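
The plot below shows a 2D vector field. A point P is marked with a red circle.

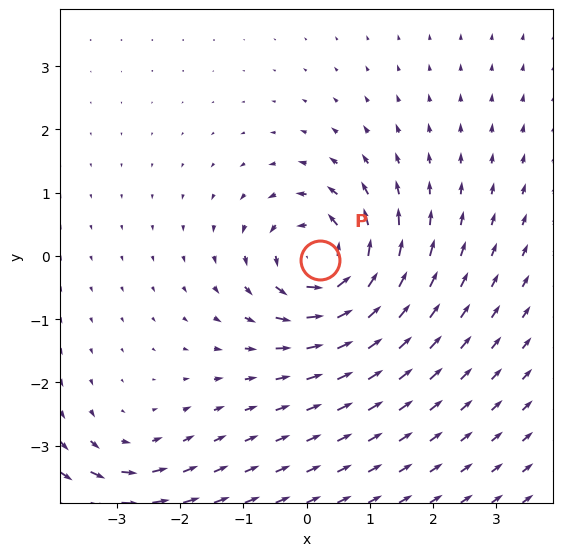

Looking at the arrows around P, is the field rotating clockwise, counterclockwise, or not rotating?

counterclockwise

Near P at (0.2, -0.1) the arrows circulate counterclockwise. The curl (z-component) there is about +6; positive curl means counterclockwise rotation.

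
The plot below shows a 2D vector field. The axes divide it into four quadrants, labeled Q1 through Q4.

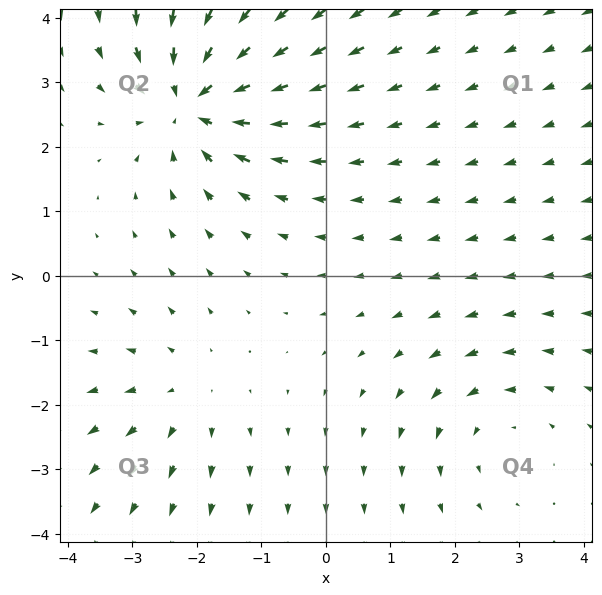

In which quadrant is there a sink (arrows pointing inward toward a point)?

The sink sits at approximately (-2.0, 2.7), which lies in quadrant Q2. The divergence there is about -5, negative as expected for a sink.

Q2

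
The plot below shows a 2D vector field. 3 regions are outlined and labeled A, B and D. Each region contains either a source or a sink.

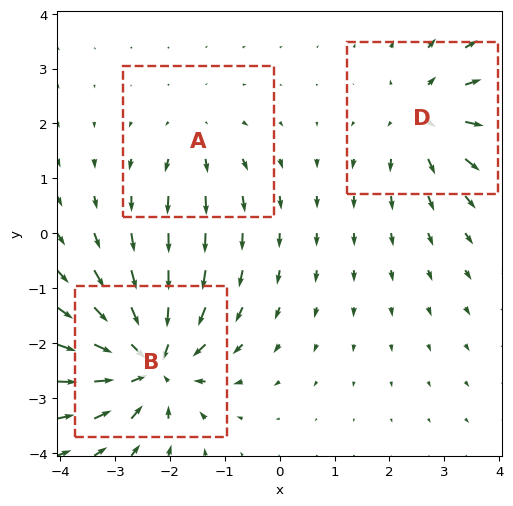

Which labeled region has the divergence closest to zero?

A

Divergence at each region's feature centre — A: about +2, B: about -5, D: about +3. Region A is closest to zero.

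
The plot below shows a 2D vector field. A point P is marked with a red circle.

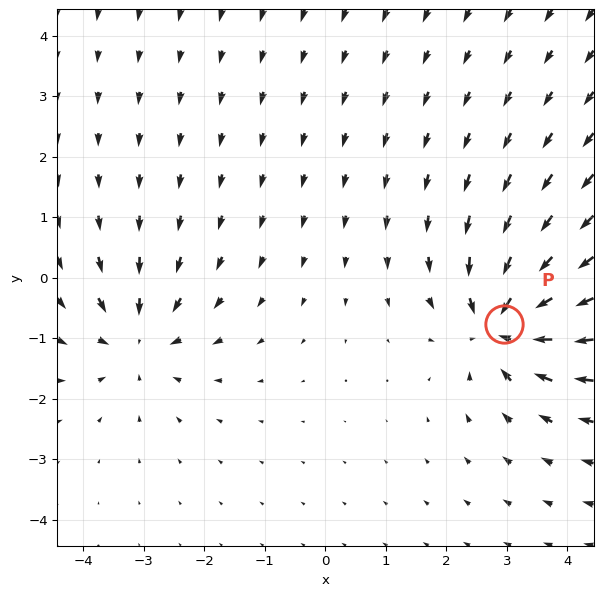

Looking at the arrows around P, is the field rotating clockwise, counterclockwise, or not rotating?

Near P at (3.0, -0.8) the arrows show no circulation. The curl there is ≈0.

not rotating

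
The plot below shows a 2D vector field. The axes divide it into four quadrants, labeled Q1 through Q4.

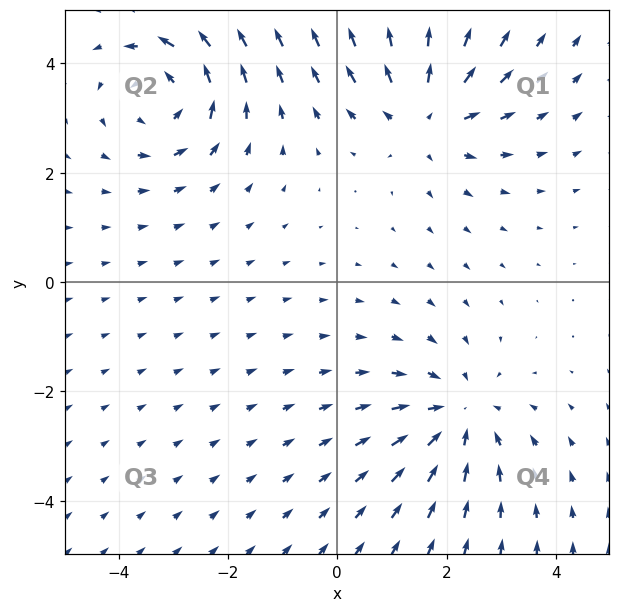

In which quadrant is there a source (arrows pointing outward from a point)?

Q1

The source sits at approximately (1.6, 3.1), which lies in quadrant Q1. The divergence there is about +4, positive as expected for a source.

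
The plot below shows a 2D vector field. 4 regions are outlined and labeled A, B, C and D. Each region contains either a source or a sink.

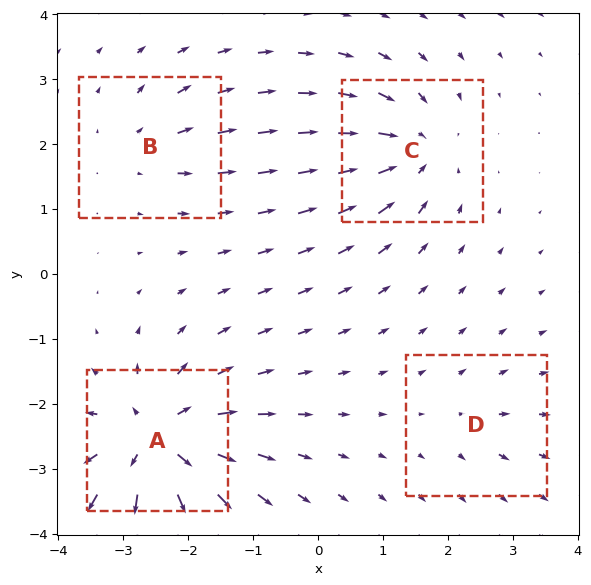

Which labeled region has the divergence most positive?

Divergence at each region's feature centre — A: about +9, B: about +4, C: about -6, D: about +2. Region A is most positive.

A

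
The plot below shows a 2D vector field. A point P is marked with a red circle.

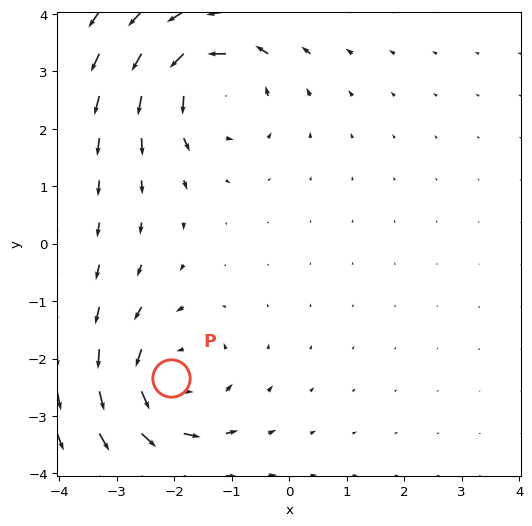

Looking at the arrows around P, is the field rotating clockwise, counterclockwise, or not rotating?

counterclockwise

Near P at (-2.1, -2.3) the arrows circulate counterclockwise. The curl (z-component) there is about +4; positive curl means counterclockwise rotation.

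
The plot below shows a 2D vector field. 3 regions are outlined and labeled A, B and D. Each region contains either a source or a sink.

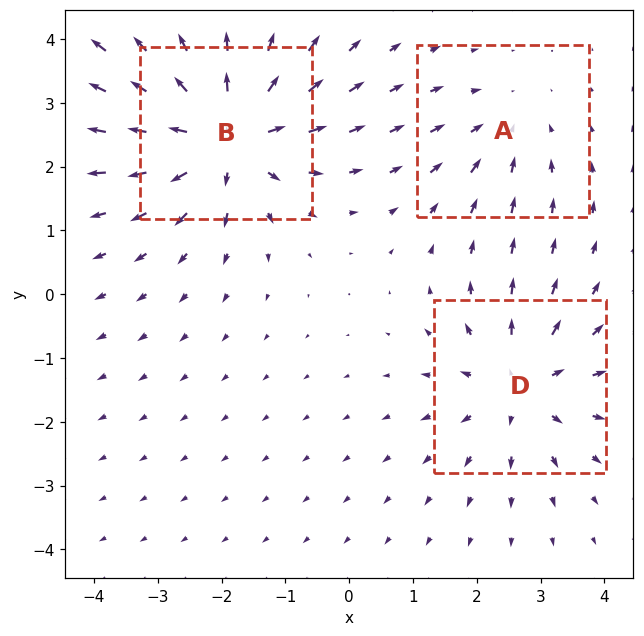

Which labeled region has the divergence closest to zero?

A

Divergence at each region's feature centre — A: about -2, B: about +5, D: about +4. Region A is closest to zero.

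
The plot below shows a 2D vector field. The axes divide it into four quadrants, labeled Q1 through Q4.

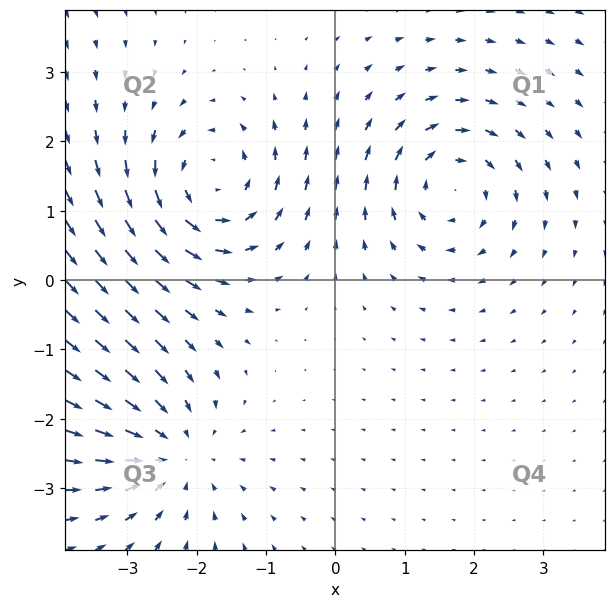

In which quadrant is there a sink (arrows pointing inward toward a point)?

The sink sits at approximately (-2.4, -2.5), which lies in quadrant Q3. The divergence there is about -4, negative as expected for a sink.

Q3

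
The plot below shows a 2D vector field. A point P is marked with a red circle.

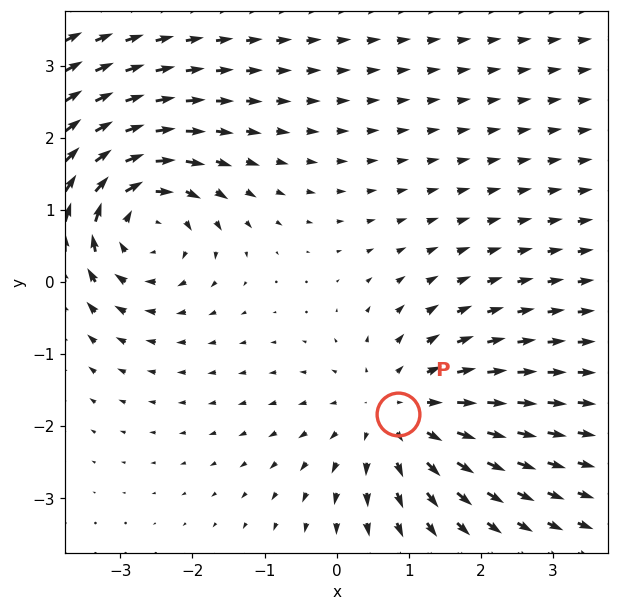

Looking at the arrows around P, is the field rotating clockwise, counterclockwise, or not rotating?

Near P at (0.8, -1.8) the arrows show no circulation. The curl there is ≈0.

not rotating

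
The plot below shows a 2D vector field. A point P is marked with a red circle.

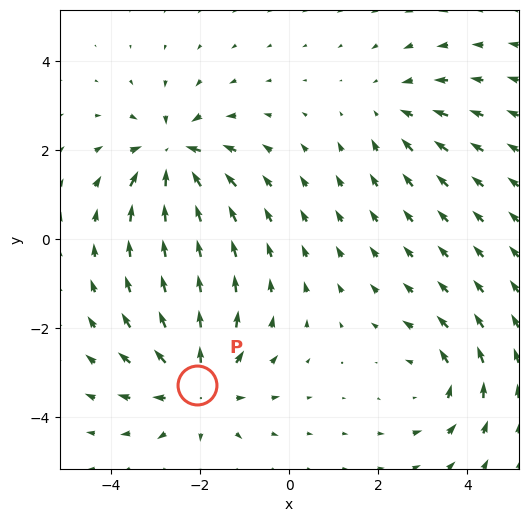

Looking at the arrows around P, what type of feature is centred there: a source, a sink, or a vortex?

At P (-2.1, -3.3) the arrows spread outward. Divergence about +4, curl ≈0 — positive divergence with near-zero curl is a source.

source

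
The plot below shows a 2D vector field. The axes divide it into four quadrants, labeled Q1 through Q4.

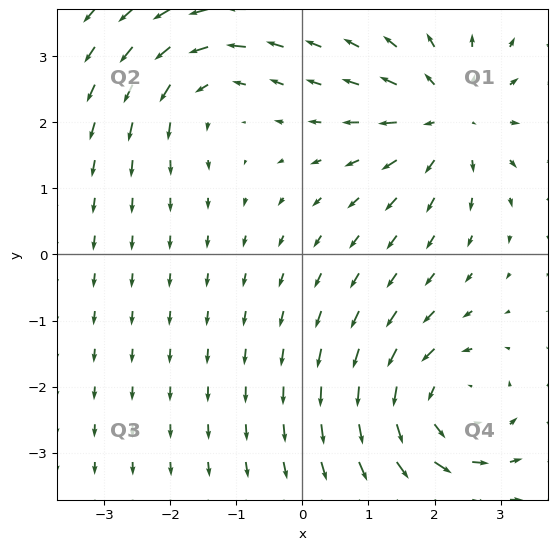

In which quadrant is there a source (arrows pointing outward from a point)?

Q1

The source sits at approximately (2.2, 2.1), which lies in quadrant Q1. The divergence there is about +5, positive as expected for a source.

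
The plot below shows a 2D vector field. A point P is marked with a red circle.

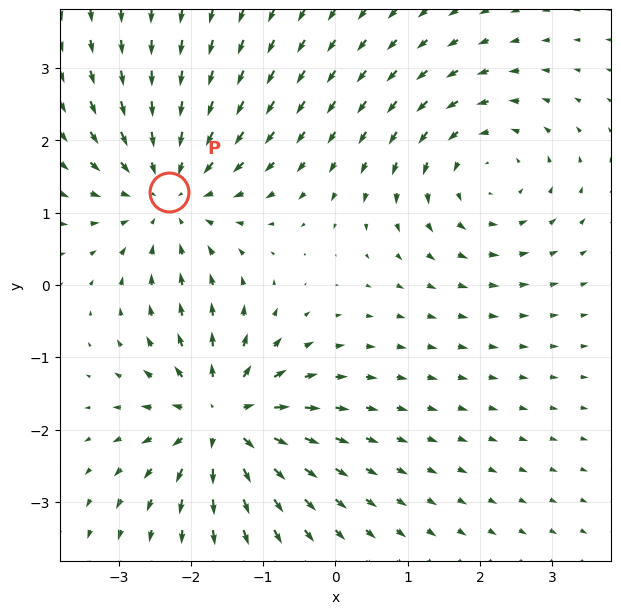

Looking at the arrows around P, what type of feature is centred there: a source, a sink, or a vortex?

sink

At P (-2.3, 1.3) the arrows converge inward. Divergence about -4, curl ≈0 — negative divergence with near-zero curl is a sink.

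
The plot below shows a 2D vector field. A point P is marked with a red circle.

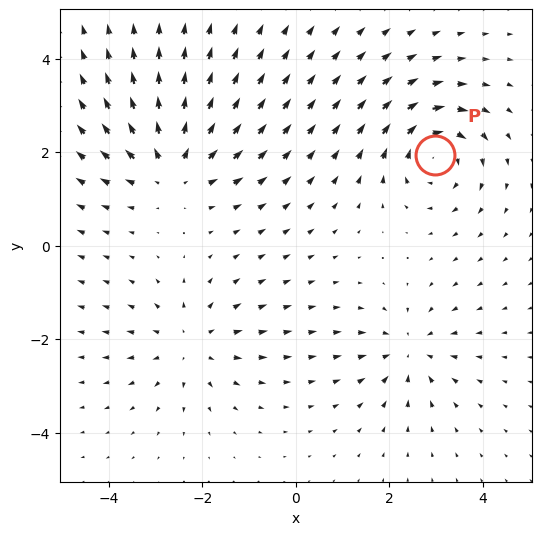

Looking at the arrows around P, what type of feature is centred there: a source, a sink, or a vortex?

At P (3.0, 1.9) the arrows circulate clockwise. Divergence ≈0, curl about -6 — near-zero divergence with nonzero curl is a vortex.

vortex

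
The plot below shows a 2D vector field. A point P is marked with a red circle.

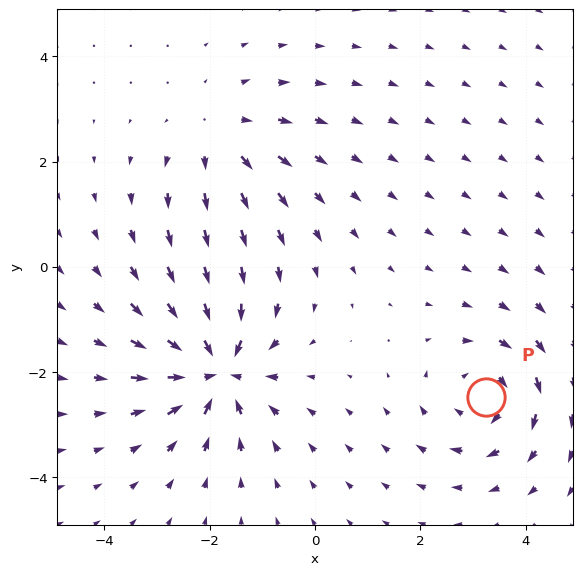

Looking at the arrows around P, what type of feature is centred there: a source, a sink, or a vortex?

vortex

At P (3.2, -2.5) the arrows circulate clockwise. Divergence ≈0, curl about -4 — near-zero divergence with nonzero curl is a vortex.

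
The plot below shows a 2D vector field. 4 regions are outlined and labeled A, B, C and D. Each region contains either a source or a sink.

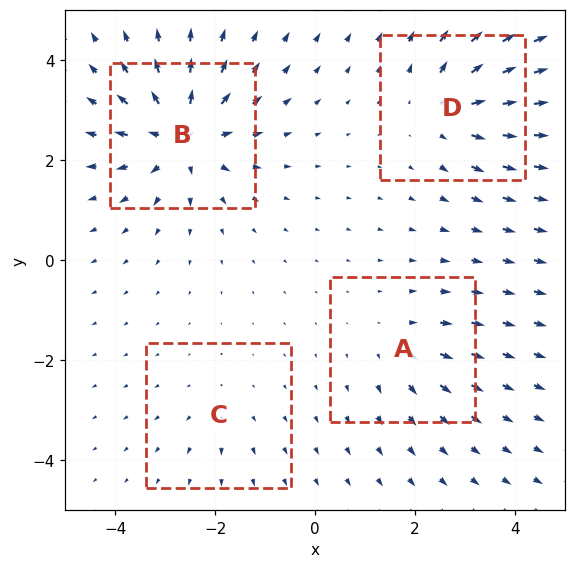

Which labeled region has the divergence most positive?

B

Divergence at each region's feature centre — A: about +3, B: about +7, C: about +2, D: about +5. Region B is most positive.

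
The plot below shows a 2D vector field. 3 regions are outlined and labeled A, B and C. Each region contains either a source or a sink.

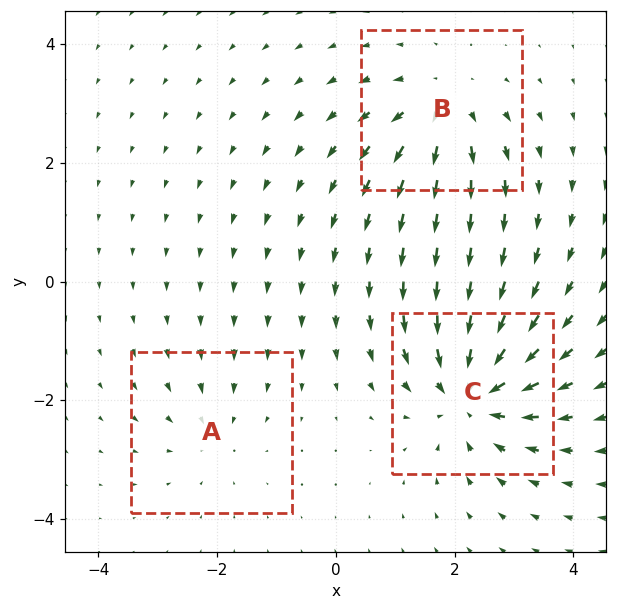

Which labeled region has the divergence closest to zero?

A

Divergence at each region's feature centre — A: about -2, B: about +4, C: about -5. Region A is closest to zero.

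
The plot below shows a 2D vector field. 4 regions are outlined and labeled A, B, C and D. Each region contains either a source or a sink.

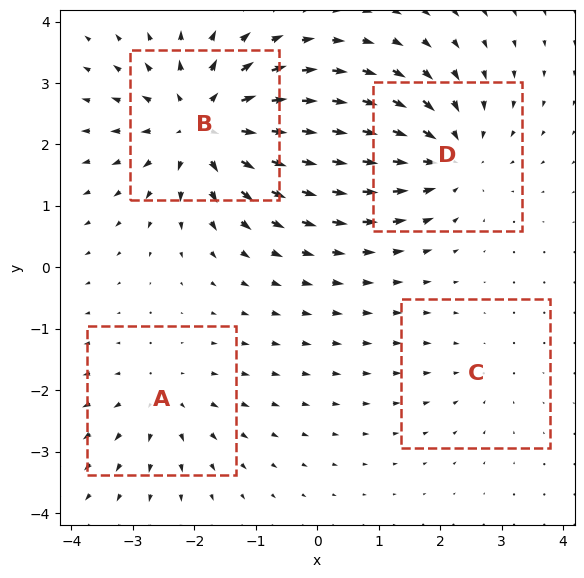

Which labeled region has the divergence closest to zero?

Divergence at each region's feature centre — A: about +3, B: about +7, C: about -2, D: about -5. Region C is closest to zero.

C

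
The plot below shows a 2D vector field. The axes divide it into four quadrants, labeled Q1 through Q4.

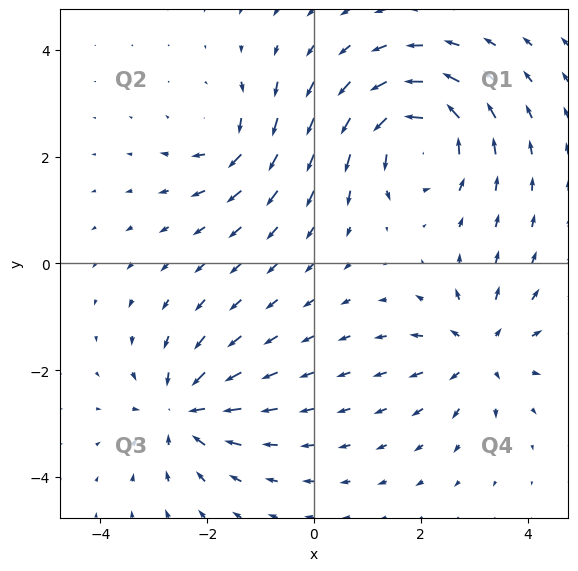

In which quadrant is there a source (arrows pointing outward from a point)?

The source sits at approximately (3.1, -1.6), which lies in quadrant Q4. The divergence there is about +4, positive as expected for a source.

Q4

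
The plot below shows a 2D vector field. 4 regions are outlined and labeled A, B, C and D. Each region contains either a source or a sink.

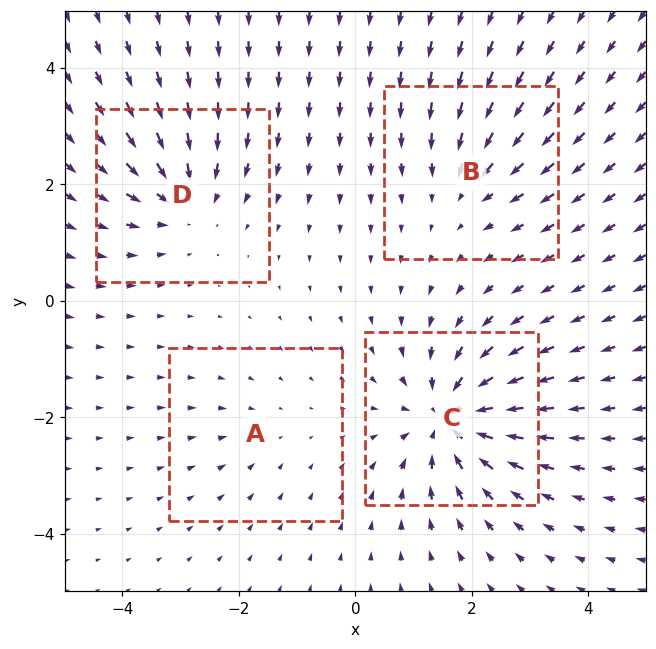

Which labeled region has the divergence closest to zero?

A

Divergence at each region's feature centre — A: about -2, B: about -4, C: about -8, D: about -5. Region A is closest to zero.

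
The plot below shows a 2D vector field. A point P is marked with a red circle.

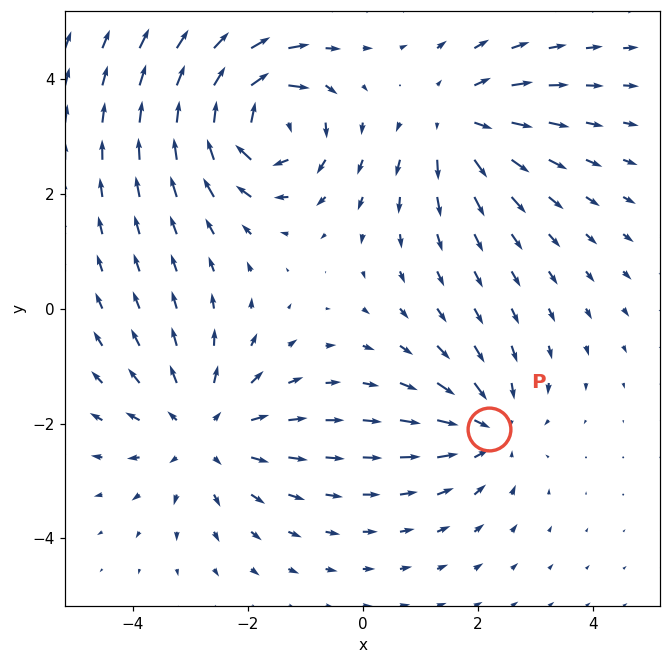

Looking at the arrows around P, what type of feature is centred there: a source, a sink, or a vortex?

At P (2.2, -2.1) the arrows converge inward. Divergence about -4, curl ≈0 — negative divergence with near-zero curl is a sink.

sink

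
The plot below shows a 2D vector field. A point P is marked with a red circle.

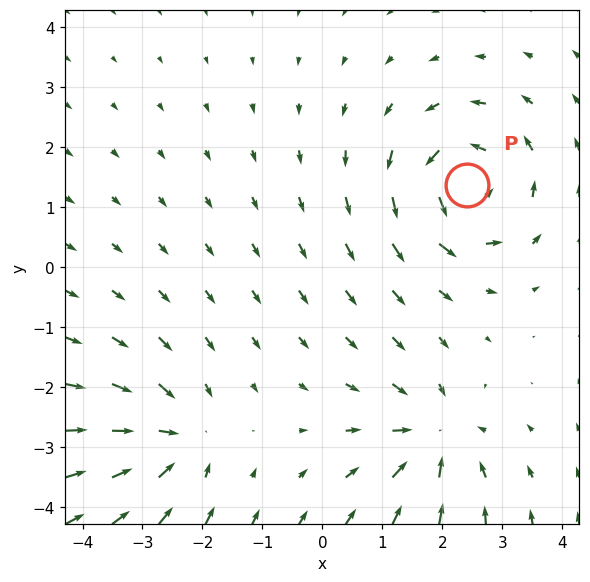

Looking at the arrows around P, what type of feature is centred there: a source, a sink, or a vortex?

At P (2.4, 1.4) the arrows circulate counterclockwise. Divergence ≈0, curl about +6 — near-zero divergence with nonzero curl is a vortex.

vortex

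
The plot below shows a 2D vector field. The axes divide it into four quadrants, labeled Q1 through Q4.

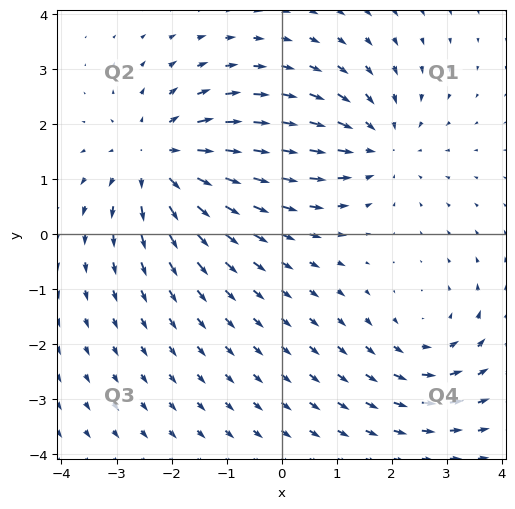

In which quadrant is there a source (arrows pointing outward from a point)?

Q2

The source sits at approximately (-2.2, 1.4), which lies in quadrant Q2. The divergence there is about +4, positive as expected for a source.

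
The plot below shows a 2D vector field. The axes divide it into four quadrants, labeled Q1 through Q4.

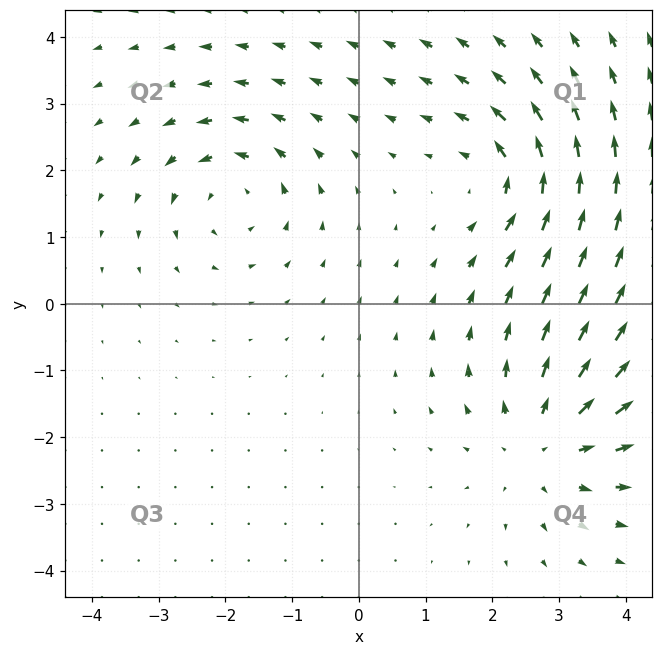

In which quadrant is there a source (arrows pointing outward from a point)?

The source sits at approximately (2.8, -2.1), which lies in quadrant Q4. The divergence there is about +4, positive as expected for a source.

Q4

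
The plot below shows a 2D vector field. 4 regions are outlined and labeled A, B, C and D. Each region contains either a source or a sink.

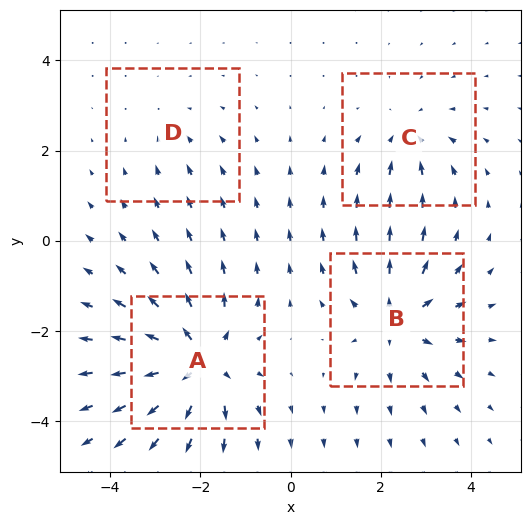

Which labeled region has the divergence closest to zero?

D

Divergence at each region's feature centre — A: about +7, B: about +5, C: about -3, D: about -2. Region D is closest to zero.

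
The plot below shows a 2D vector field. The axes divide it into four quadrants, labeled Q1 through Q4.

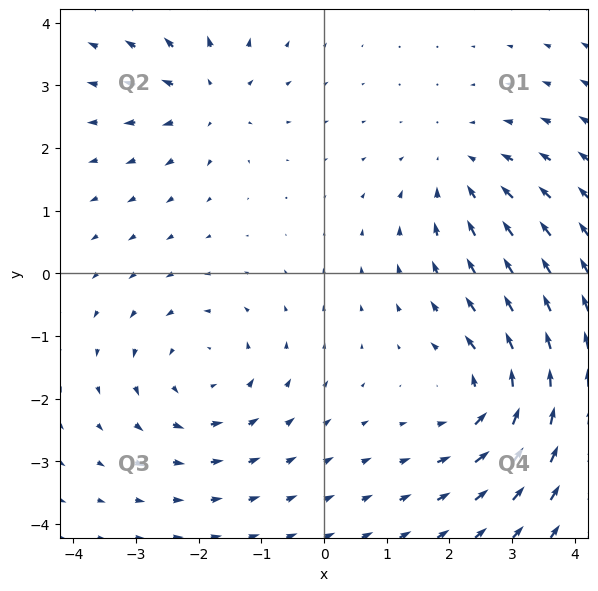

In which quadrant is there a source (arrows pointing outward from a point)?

Q2

The source sits at approximately (-1.8, 2.8), which lies in quadrant Q2. The divergence there is about +4, positive as expected for a source.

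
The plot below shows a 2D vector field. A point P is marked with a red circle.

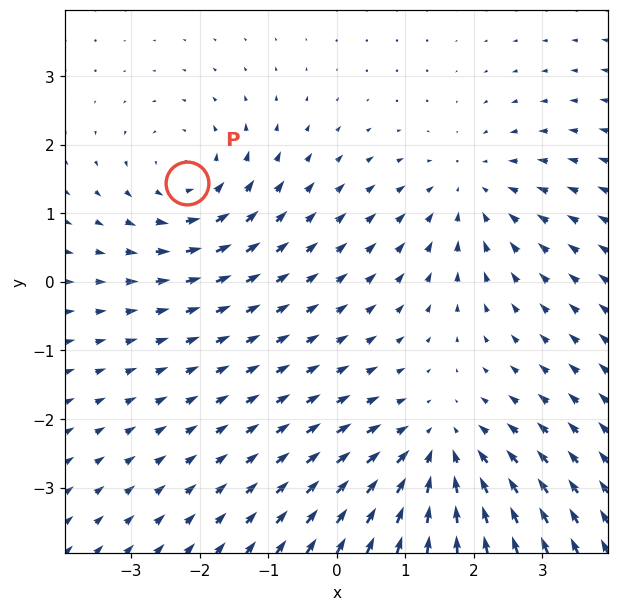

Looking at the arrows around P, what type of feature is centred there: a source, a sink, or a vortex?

At P (-2.2, 1.4) the arrows circulate counterclockwise. Divergence ≈0, curl about +4 — near-zero divergence with nonzero curl is a vortex.

vortex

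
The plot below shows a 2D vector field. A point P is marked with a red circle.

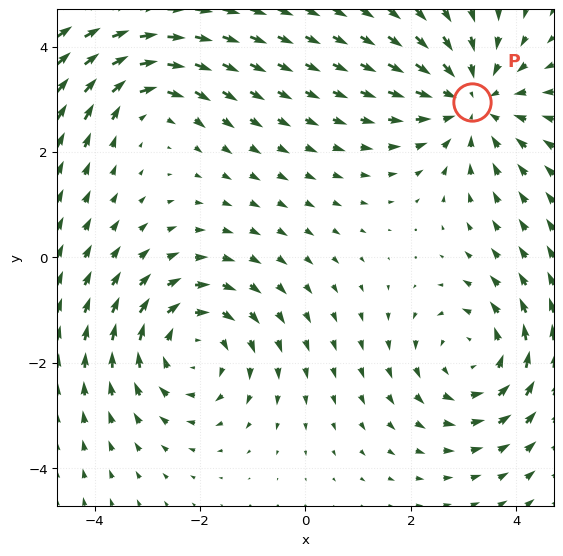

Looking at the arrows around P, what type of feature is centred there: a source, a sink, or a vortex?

At P (3.2, 3.0) the arrows converge inward. Divergence about -4, curl ≈0 — negative divergence with near-zero curl is a sink.

sink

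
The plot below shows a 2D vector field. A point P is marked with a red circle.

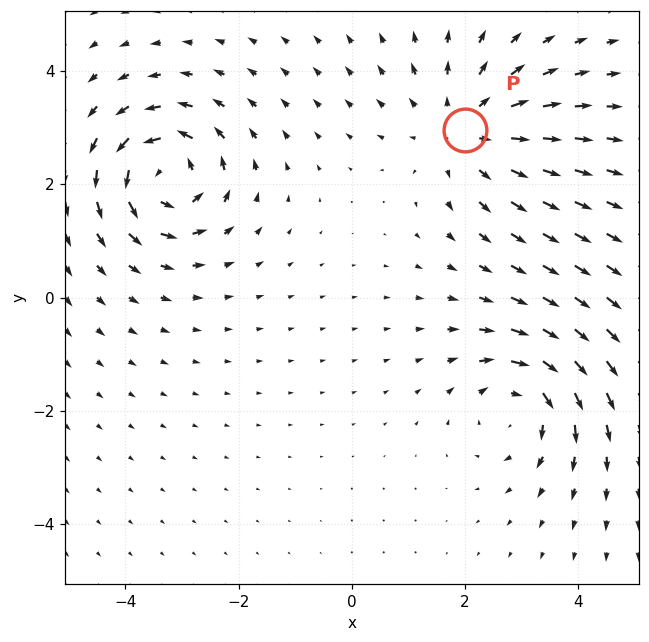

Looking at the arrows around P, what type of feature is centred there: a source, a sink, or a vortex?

At P (2.0, 3.0) the arrows spread outward. Divergence about +4, curl ≈0 — positive divergence with near-zero curl is a source.

source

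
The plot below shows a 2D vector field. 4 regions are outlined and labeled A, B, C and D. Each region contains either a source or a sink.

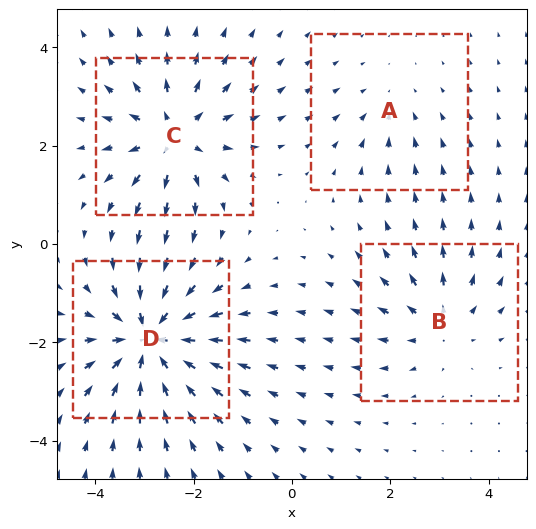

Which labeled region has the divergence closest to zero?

A

Divergence at each region's feature centre — A: about -2, B: about +4, C: about +5, D: about -7. Region A is closest to zero.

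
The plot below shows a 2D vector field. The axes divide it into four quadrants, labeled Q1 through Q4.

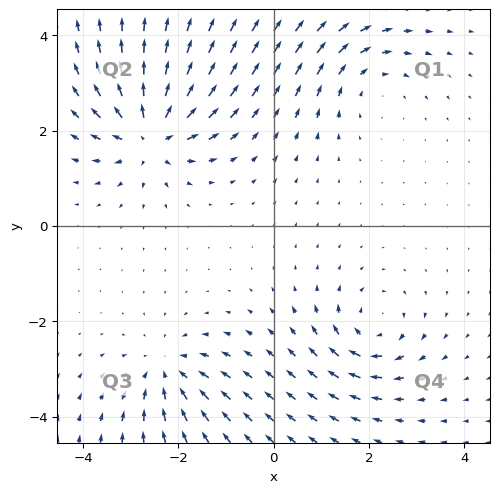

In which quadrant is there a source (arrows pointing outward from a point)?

Q2

The source sits at approximately (-2.6, 1.9), which lies in quadrant Q2. The divergence there is about +6, positive as expected for a source.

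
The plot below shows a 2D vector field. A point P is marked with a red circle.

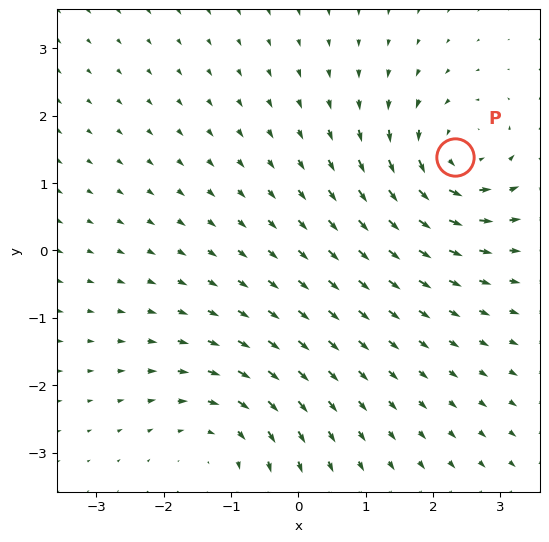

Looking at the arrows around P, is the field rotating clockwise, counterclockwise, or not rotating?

counterclockwise

Near P at (2.3, 1.4) the arrows circulate counterclockwise. The curl (z-component) there is about +4; positive curl means counterclockwise rotation.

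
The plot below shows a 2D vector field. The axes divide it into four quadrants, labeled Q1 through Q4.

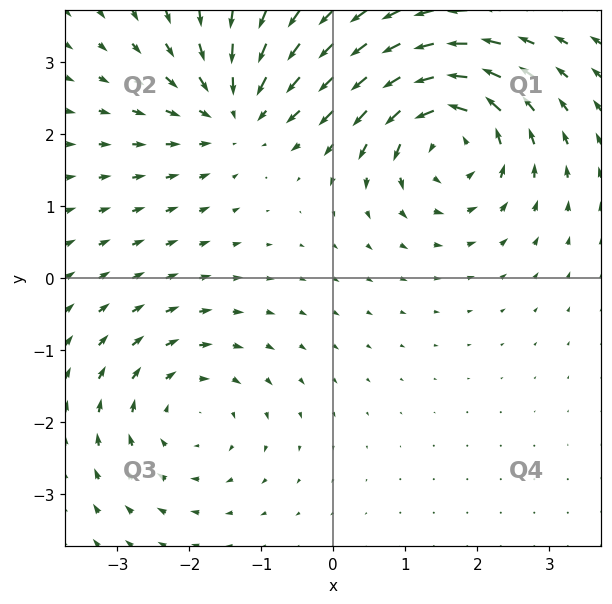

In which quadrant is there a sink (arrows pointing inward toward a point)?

Q2

The sink sits at approximately (-1.3, 2.3), which lies in quadrant Q2. The divergence there is about -4, negative as expected for a sink.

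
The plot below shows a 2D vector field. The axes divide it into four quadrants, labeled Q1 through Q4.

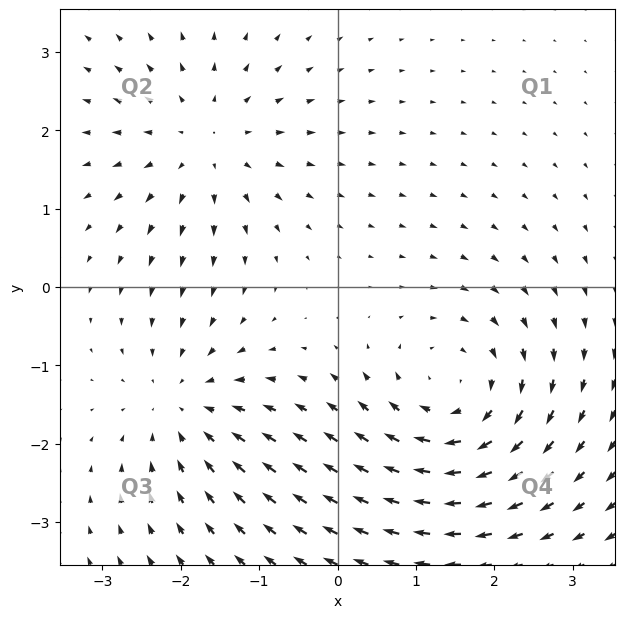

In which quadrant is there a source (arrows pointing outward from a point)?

Q2

The source sits at approximately (-1.7, 1.8), which lies in quadrant Q2. The divergence there is about +3, positive as expected for a source.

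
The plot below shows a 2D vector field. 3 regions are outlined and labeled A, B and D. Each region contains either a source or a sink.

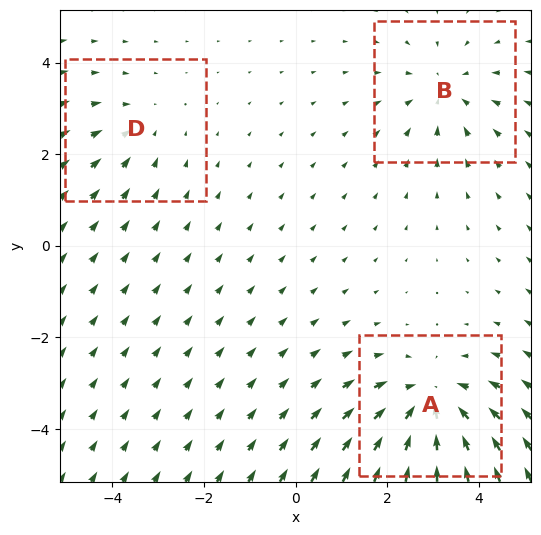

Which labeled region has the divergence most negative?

A

Divergence at each region's feature centre — A: about -4, B: about -3, D: about -2. Region A is most negative.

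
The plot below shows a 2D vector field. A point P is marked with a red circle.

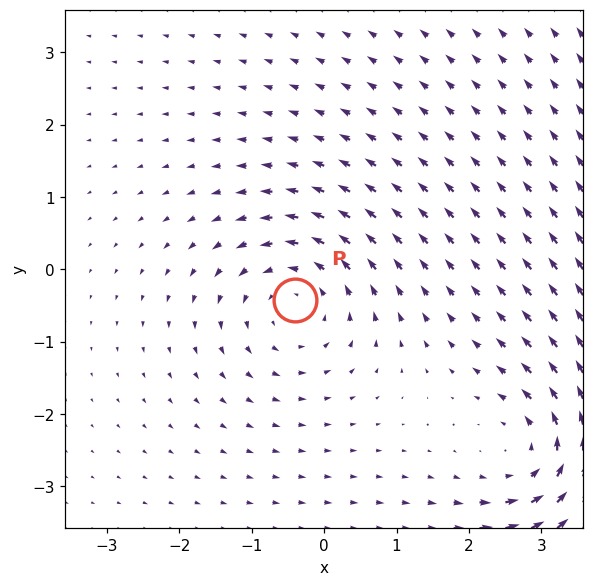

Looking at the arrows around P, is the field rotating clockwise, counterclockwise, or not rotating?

Near P at (-0.4, -0.4) the arrows circulate counterclockwise. The curl (z-component) there is about +4; positive curl means counterclockwise rotation.

counterclockwise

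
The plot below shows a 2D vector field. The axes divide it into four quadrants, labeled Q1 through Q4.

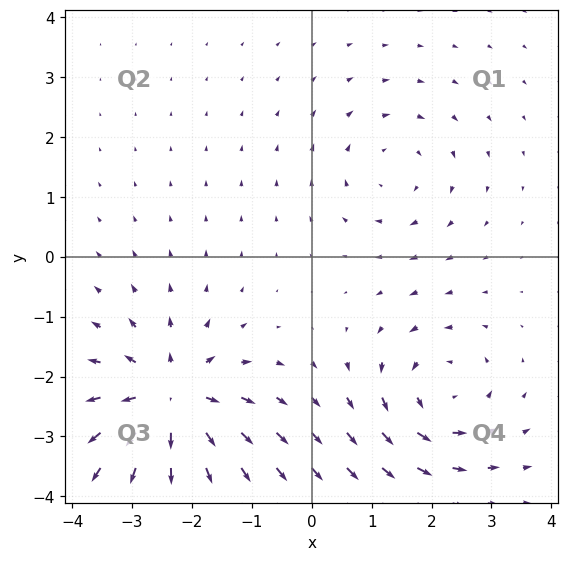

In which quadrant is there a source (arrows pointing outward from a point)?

The source sits at approximately (-2.3, -2.4), which lies in quadrant Q3. The divergence there is about +6, positive as expected for a source.

Q3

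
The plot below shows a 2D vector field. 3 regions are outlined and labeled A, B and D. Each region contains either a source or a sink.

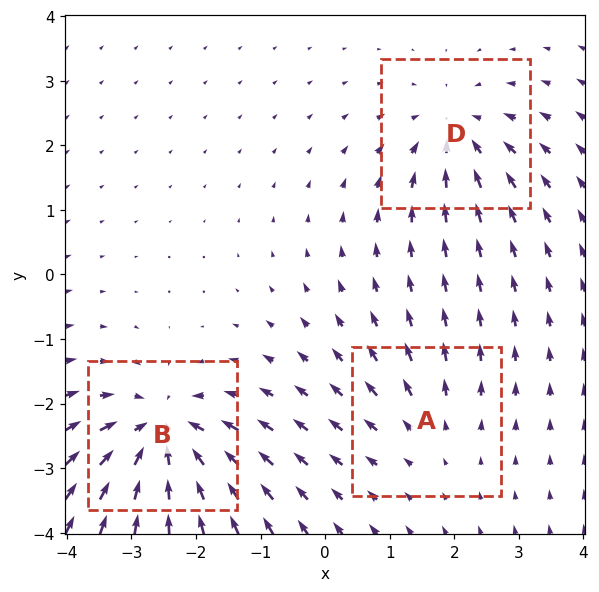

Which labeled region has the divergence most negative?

Divergence at each region's feature centre — A: about +2, B: about -5, D: about -3. Region B is most negative.

B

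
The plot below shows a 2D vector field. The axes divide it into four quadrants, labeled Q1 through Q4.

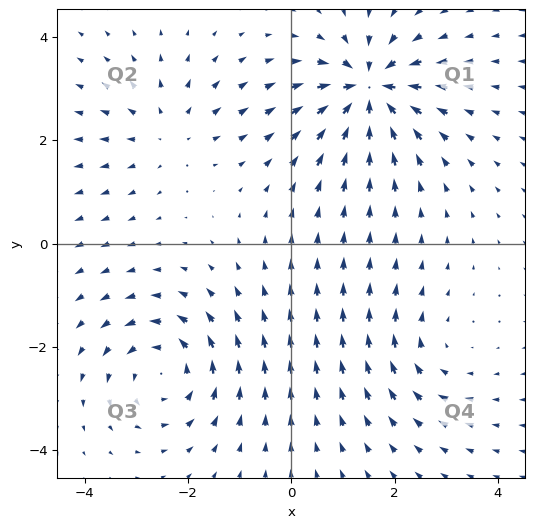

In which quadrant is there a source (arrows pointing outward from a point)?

The source sits at approximately (-2.4, 2.2), which lies in quadrant Q2. The divergence there is about +3, positive as expected for a source.

Q2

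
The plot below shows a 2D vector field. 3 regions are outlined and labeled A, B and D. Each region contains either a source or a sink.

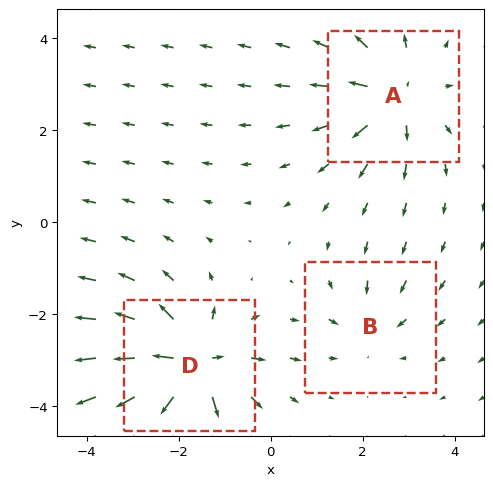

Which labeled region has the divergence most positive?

D

Divergence at each region's feature centre — A: about +4, B: about -2, D: about +6. Region D is most positive.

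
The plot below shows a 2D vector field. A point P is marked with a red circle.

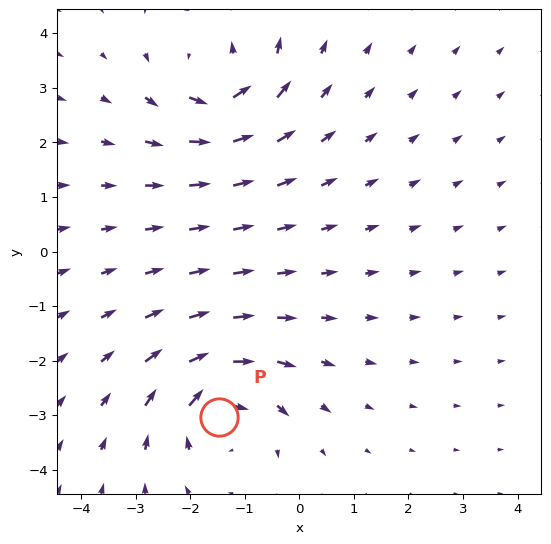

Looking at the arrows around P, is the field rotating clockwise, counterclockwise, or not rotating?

clockwise

Near P at (-1.5, -3.0) the arrows circulate clockwise. The curl (z-component) there is about -4; negative curl means clockwise rotation.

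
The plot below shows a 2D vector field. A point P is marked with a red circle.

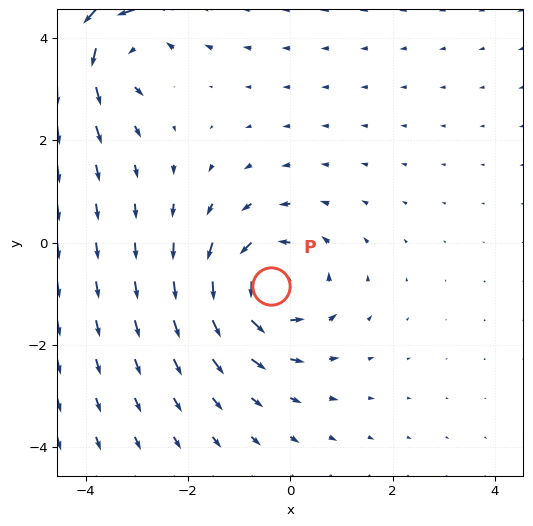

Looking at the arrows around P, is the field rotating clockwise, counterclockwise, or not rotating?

counterclockwise

Near P at (-0.4, -0.8) the arrows circulate counterclockwise. The curl (z-component) there is about +4; positive curl means counterclockwise rotation.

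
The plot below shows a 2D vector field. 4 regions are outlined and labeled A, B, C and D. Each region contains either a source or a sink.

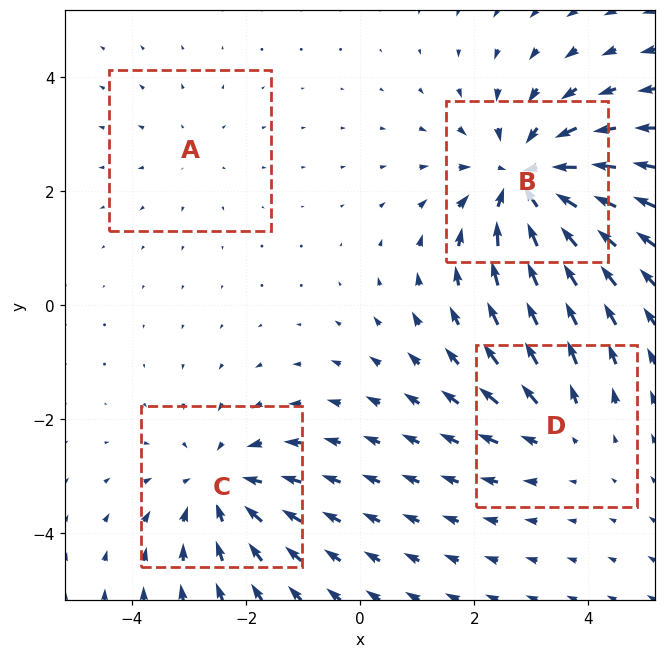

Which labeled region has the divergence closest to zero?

Divergence at each region's feature centre — A: about +2, B: about -6, C: about -4, D: about +3. Region A is closest to zero.

A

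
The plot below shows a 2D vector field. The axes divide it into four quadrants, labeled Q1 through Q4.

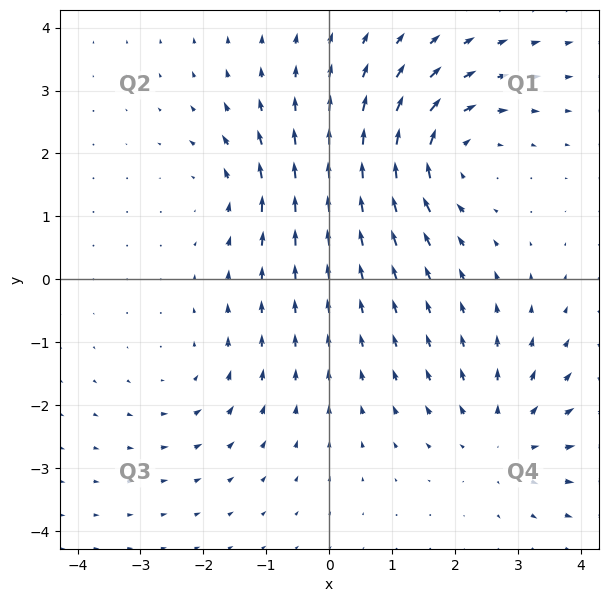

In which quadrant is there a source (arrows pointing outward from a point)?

The source sits at approximately (2.8, -2.5), which lies in quadrant Q4. The divergence there is about +4, positive as expected for a source.

Q4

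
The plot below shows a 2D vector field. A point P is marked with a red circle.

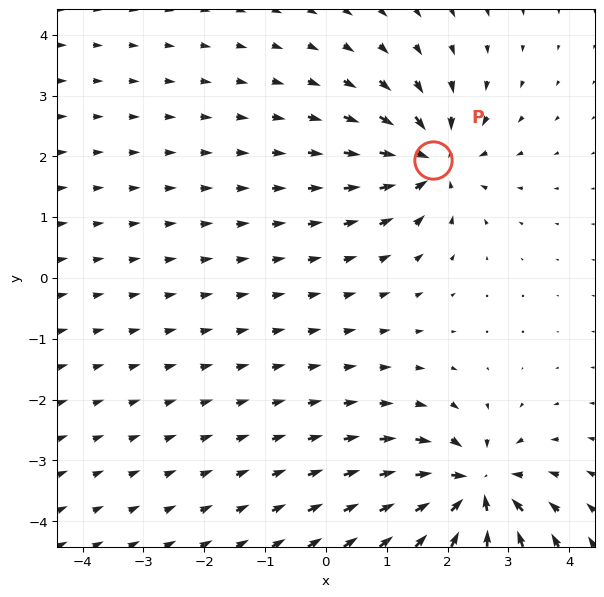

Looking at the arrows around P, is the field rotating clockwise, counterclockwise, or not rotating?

Near P at (1.8, 1.9) the arrows show no circulation. The curl there is ≈0.

not rotating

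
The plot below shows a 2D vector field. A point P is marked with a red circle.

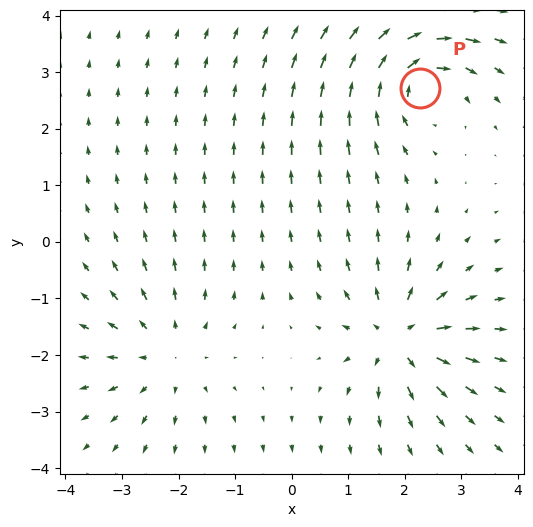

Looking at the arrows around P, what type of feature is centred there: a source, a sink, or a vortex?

vortex

At P (2.3, 2.7) the arrows circulate clockwise. Divergence ≈0, curl about -4 — near-zero divergence with nonzero curl is a vortex.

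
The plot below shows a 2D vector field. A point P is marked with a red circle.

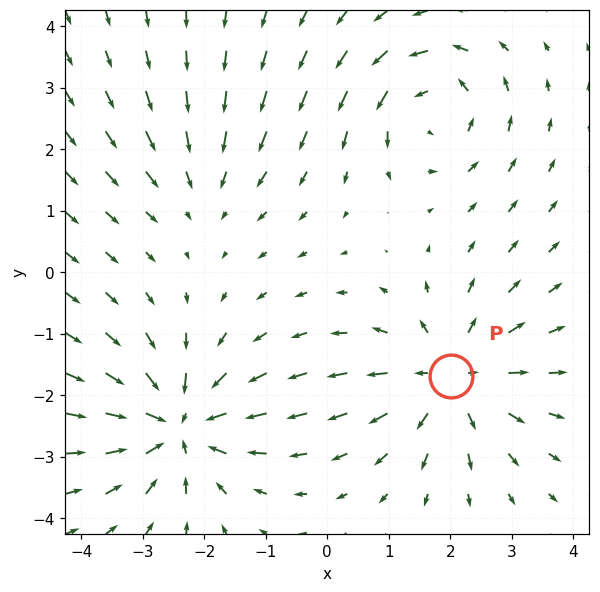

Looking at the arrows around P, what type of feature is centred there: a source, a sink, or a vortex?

source

At P (2.0, -1.7) the arrows spread outward. Divergence about +5, curl ≈0 — positive divergence with near-zero curl is a source.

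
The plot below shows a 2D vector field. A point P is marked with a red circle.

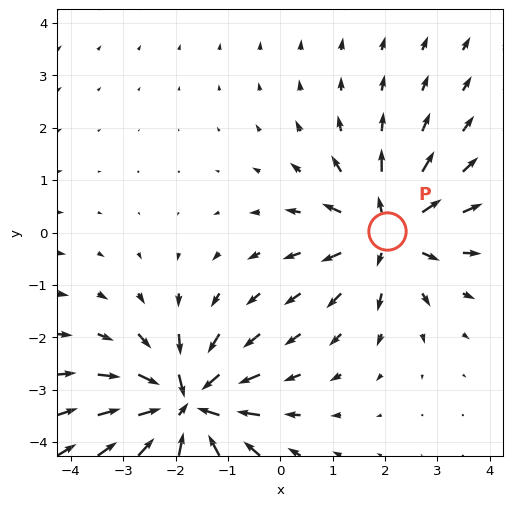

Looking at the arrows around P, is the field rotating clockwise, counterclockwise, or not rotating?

not rotating

Near P at (2.0, 0.0) the arrows show no circulation. The curl there is ≈0.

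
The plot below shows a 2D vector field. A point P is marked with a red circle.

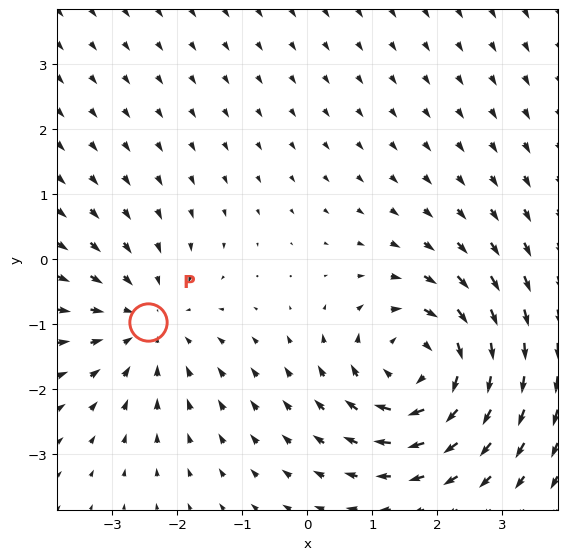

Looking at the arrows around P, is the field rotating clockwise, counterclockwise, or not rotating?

not rotating

Near P at (-2.5, -1.0) the arrows show no circulation. The curl there is ≈0.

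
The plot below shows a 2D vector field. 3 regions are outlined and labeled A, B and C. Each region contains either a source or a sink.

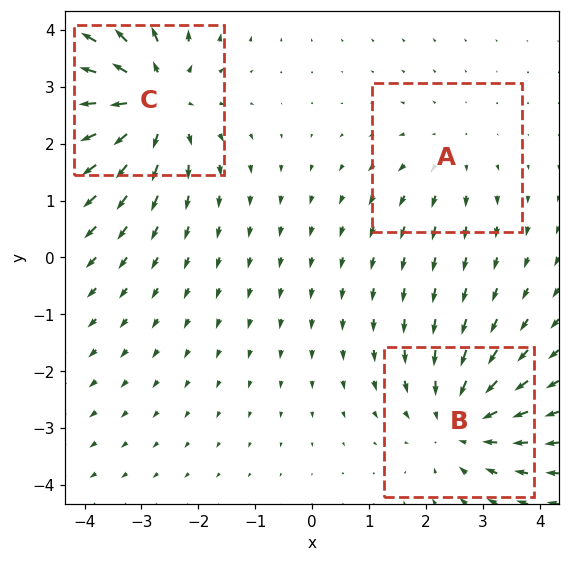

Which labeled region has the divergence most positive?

Divergence at each region's feature centre — A: about +2, B: about -3, C: about +4. Region C is most positive.

C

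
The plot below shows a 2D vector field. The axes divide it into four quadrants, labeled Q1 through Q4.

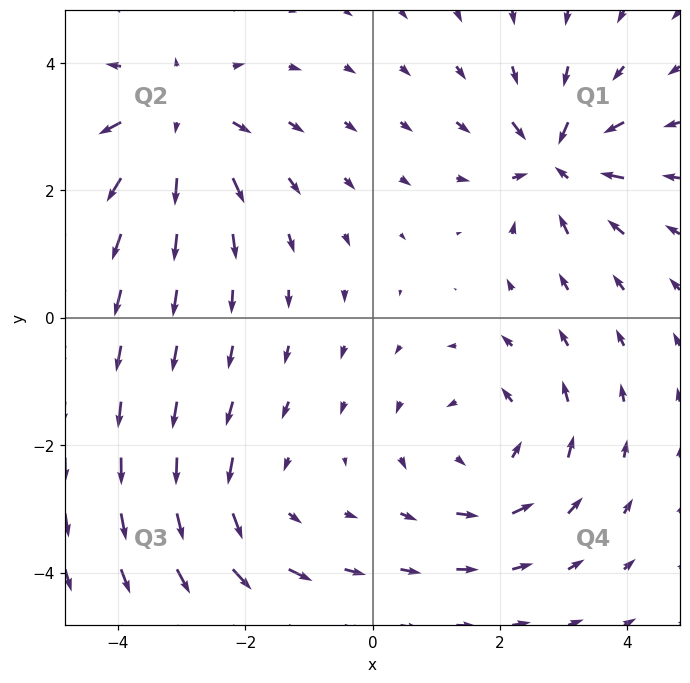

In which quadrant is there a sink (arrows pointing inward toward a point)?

The sink sits at approximately (2.9, 2.5), which lies in quadrant Q1. The divergence there is about -5, negative as expected for a sink.

Q1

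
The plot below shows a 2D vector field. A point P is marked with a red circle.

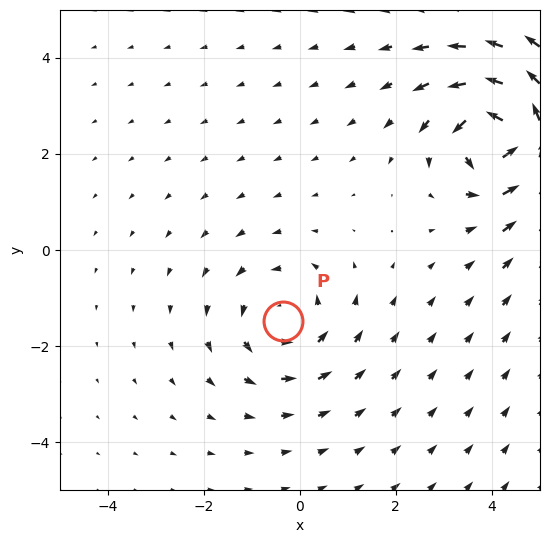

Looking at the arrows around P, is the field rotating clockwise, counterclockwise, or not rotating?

counterclockwise

Near P at (-0.4, -1.5) the arrows circulate counterclockwise. The curl (z-component) there is about +3; positive curl means counterclockwise rotation.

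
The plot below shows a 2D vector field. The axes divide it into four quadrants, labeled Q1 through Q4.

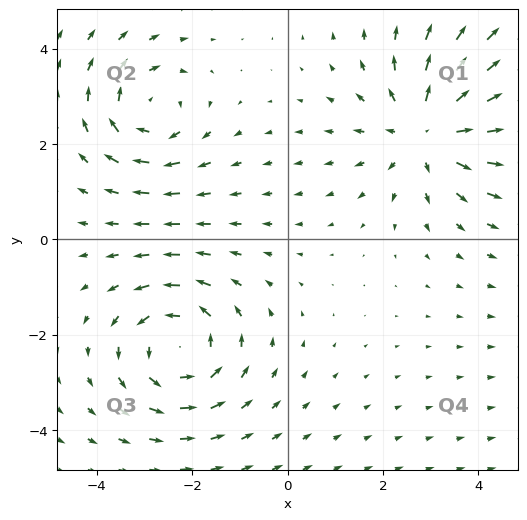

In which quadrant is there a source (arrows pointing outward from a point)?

The source sits at approximately (2.9, 2.3), which lies in quadrant Q1. The divergence there is about +3, positive as expected for a source.

Q1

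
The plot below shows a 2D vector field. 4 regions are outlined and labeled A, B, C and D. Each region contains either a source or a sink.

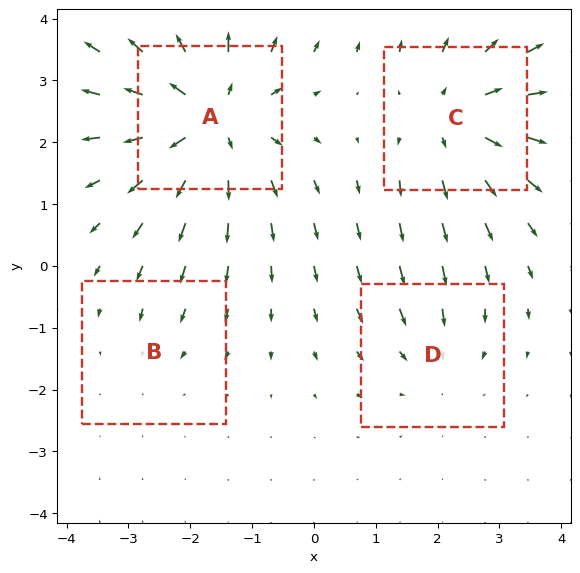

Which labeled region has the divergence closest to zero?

B

Divergence at each region's feature centre — A: about +7, B: about -2, C: about +5, D: about -3. Region B is closest to zero.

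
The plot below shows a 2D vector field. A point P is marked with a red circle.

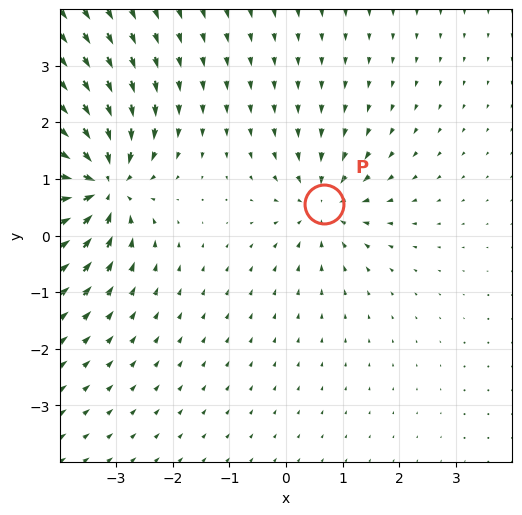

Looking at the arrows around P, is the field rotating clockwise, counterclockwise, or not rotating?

not rotating

Near P at (0.7, 0.5) the arrows show no circulation. The curl there is ≈0.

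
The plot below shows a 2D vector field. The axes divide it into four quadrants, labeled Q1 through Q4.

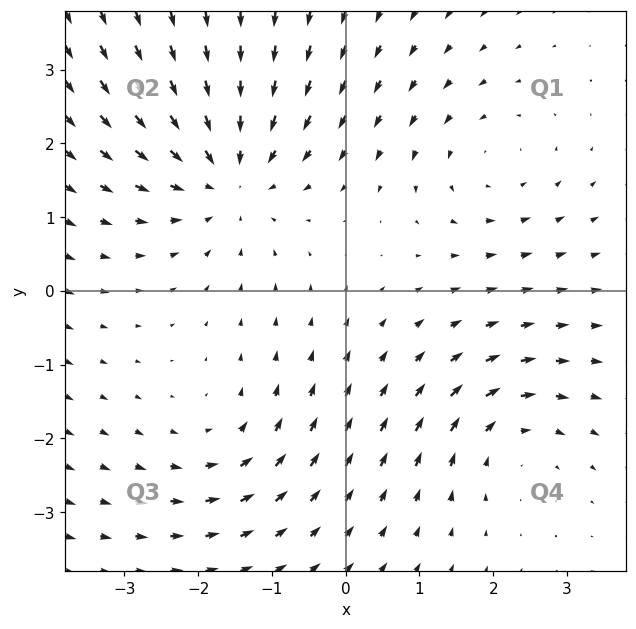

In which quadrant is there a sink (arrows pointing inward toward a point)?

The sink sits at approximately (-1.6, 1.6), which lies in quadrant Q2. The divergence there is about -4, negative as expected for a sink.

Q2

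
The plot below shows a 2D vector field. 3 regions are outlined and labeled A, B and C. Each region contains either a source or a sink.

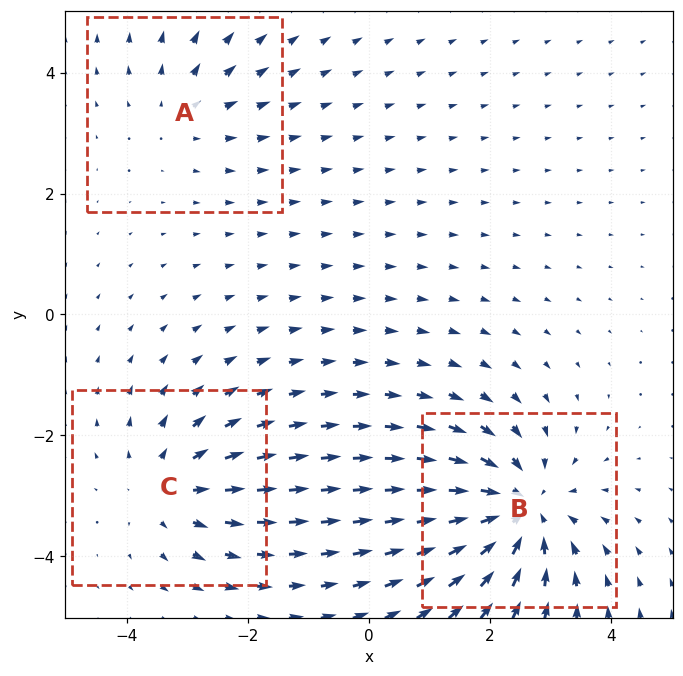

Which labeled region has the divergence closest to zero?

A

Divergence at each region's feature centre — A: about +2, B: about -5, C: about +3. Region A is closest to zero.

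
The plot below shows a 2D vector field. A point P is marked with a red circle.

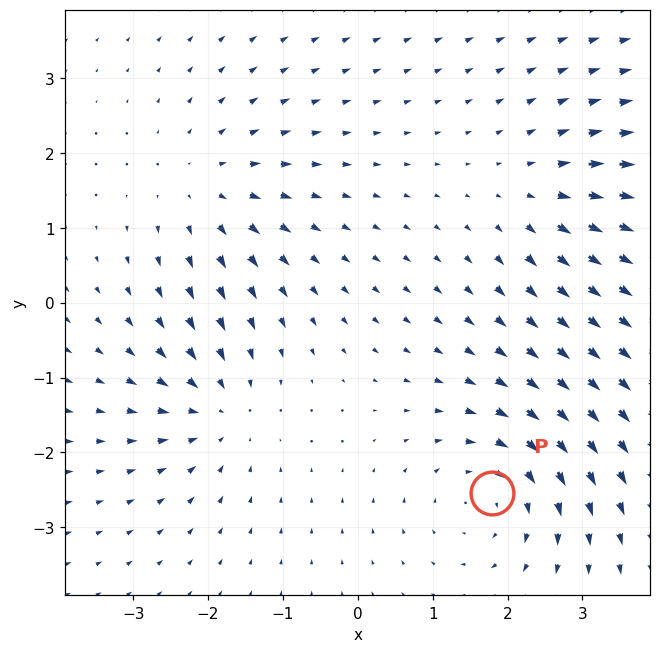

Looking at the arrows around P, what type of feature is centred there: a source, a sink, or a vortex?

At P (1.8, -2.5) the arrows circulate clockwise. Divergence ≈0, curl about -4 — near-zero divergence with nonzero curl is a vortex.

vortex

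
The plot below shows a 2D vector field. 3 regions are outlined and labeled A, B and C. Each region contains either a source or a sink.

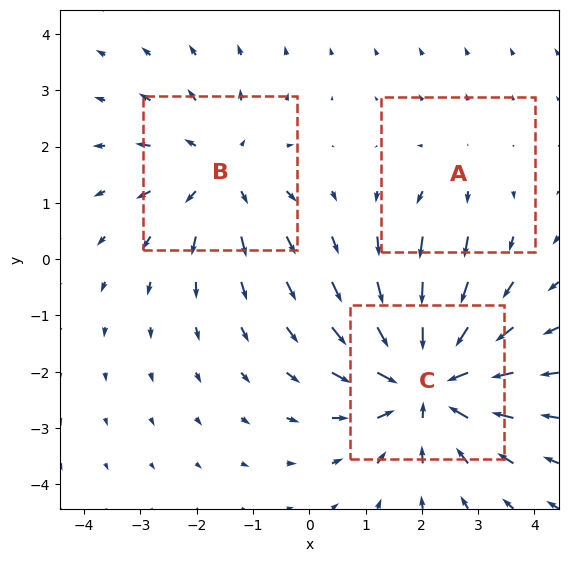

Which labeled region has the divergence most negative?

C

Divergence at each region's feature centre — A: about +2, B: about +3, C: about -4. Region C is most negative.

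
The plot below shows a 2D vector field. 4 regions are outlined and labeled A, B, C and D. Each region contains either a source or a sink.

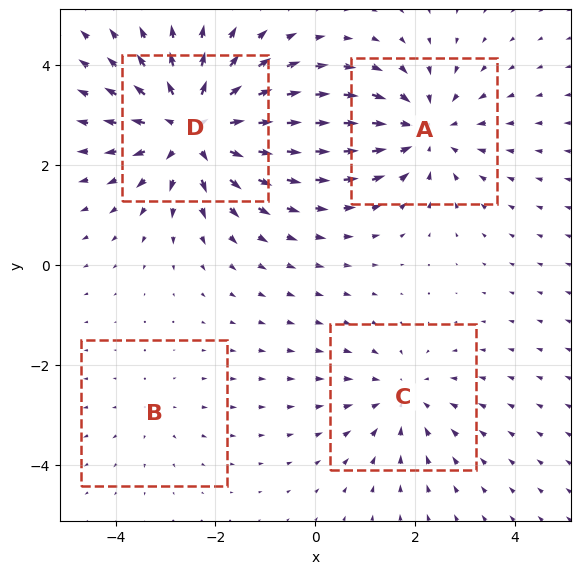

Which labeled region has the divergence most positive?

D

Divergence at each region's feature centre — A: about -4, B: about +2, C: about -3, D: about +6. Region D is most positive.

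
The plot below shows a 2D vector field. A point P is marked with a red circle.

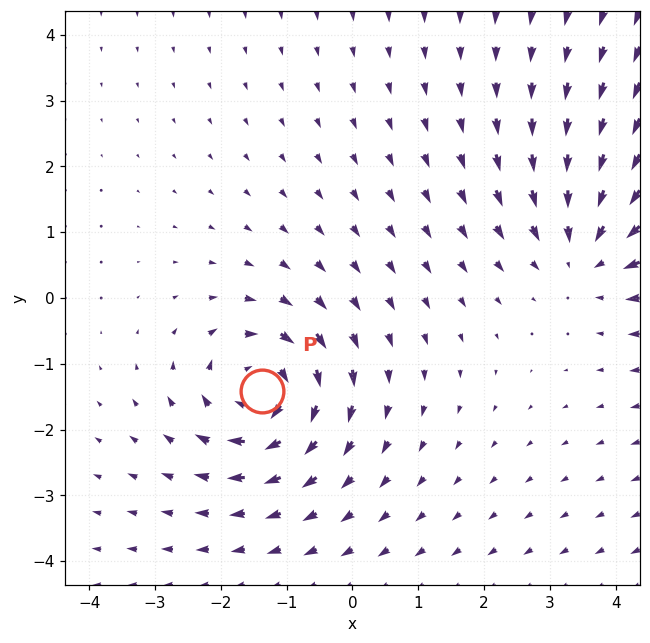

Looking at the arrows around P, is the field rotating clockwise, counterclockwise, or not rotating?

clockwise

Near P at (-1.4, -1.4) the arrows circulate clockwise. The curl (z-component) there is about -4; negative curl means clockwise rotation.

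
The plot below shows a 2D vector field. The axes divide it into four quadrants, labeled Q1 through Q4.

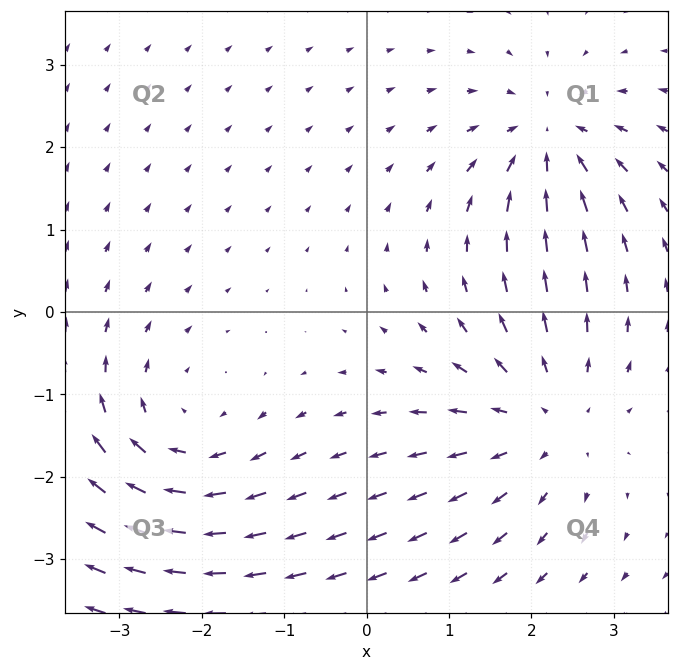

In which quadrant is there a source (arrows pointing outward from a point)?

Q4

The source sits at approximately (2.2, -1.3), which lies in quadrant Q4. The divergence there is about +4, positive as expected for a source.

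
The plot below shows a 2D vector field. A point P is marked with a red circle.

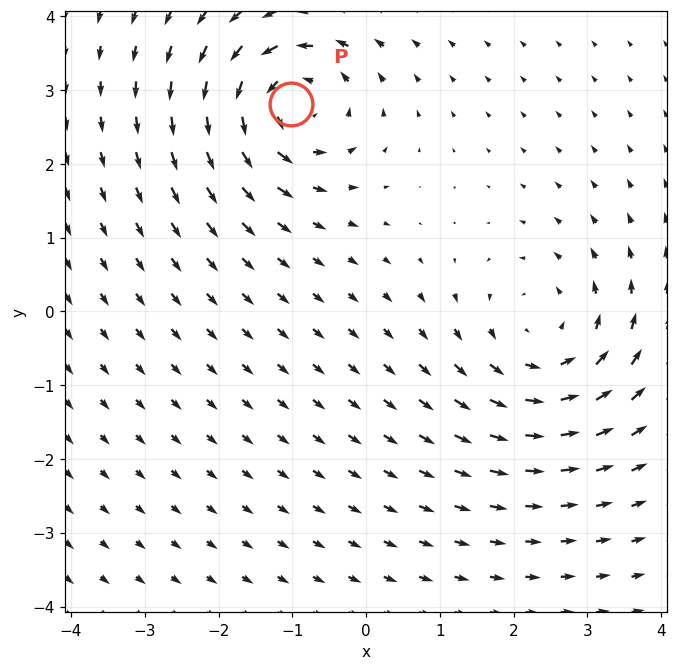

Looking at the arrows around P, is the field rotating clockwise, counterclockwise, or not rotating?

Near P at (-1.0, 2.8) the arrows circulate counterclockwise. The curl (z-component) there is about +5; positive curl means counterclockwise rotation.

counterclockwise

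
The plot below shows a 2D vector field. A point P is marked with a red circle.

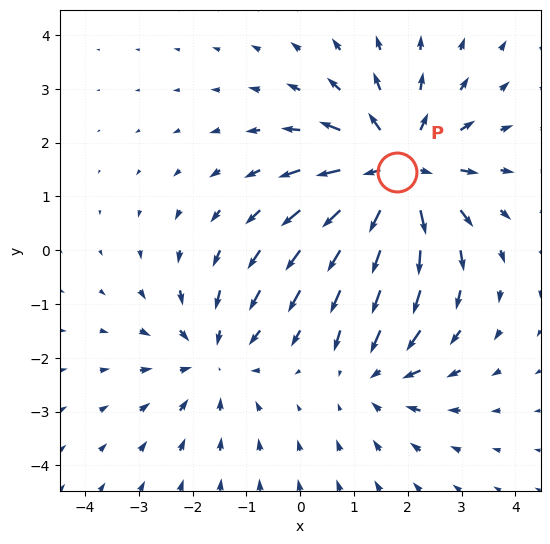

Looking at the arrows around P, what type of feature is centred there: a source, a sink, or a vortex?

At P (1.8, 1.4) the arrows spread outward. Divergence about +5, curl ≈0 — positive divergence with near-zero curl is a source.

source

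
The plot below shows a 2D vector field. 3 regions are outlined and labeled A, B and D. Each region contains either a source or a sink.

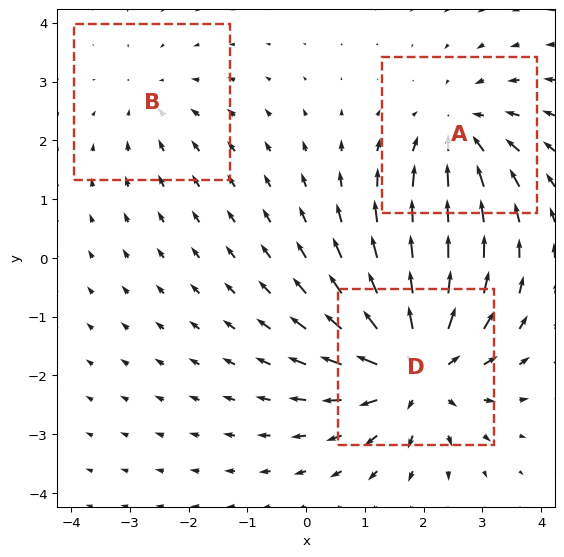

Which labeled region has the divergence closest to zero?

Divergence at each region's feature centre — A: about -3, B: about -2, D: about +5. Region B is closest to zero.

B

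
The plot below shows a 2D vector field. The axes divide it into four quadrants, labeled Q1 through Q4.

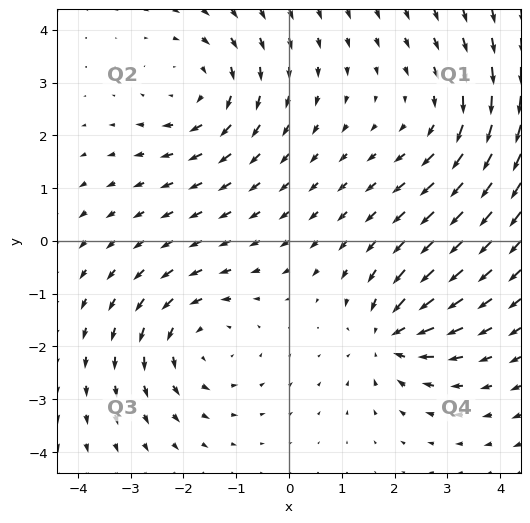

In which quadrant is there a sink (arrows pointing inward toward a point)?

The sink sits at approximately (1.9, -1.8), which lies in quadrant Q4. The divergence there is about -4, negative as expected for a sink.

Q4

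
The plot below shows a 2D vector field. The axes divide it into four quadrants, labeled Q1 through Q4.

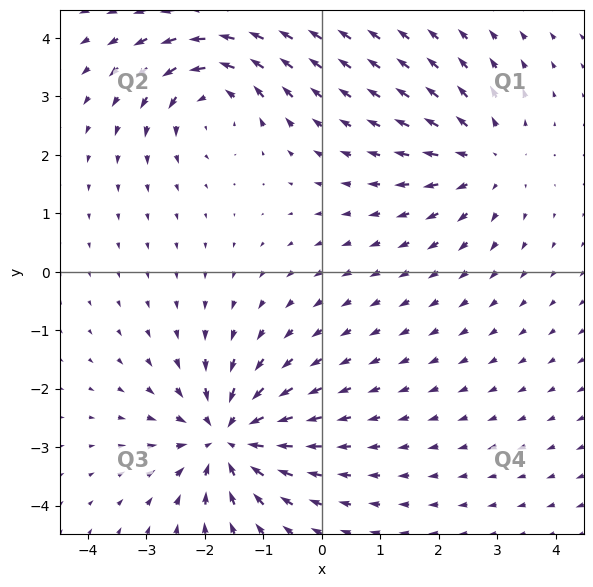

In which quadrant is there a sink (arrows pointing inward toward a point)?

Q3

The sink sits at approximately (-1.6, -2.8), which lies in quadrant Q3. The divergence there is about -6, negative as expected for a sink.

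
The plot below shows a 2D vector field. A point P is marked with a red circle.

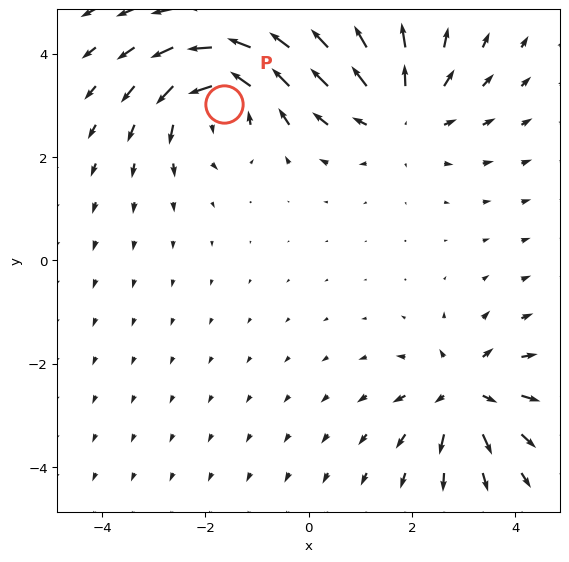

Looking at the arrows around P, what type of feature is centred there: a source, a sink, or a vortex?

At P (-1.6, 3.0) the arrows circulate counterclockwise. Divergence ≈0, curl about +6 — near-zero divergence with nonzero curl is a vortex.

vortex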